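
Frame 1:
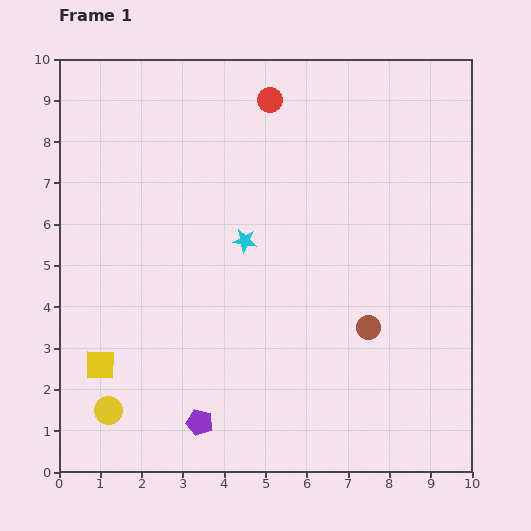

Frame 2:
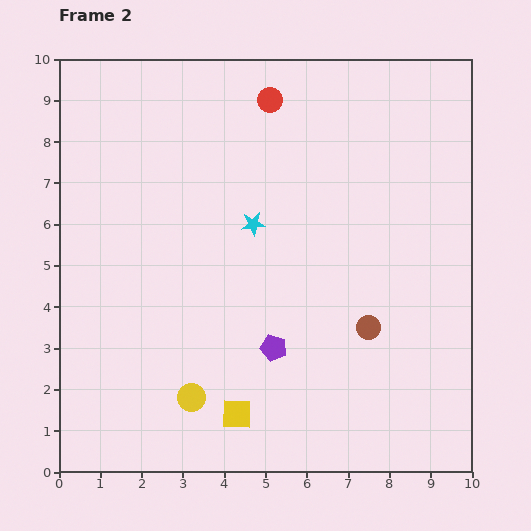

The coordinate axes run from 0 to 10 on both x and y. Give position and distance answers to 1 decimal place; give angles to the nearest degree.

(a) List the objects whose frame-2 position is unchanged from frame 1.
the red circle, the brown circle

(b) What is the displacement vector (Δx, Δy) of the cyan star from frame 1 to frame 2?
(0.2, 0.4)

The cyan star was at (4.5, 5.6) in frame 1 and (4.7, 6.0) in frame 2.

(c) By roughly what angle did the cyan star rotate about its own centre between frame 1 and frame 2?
15° counter-clockwise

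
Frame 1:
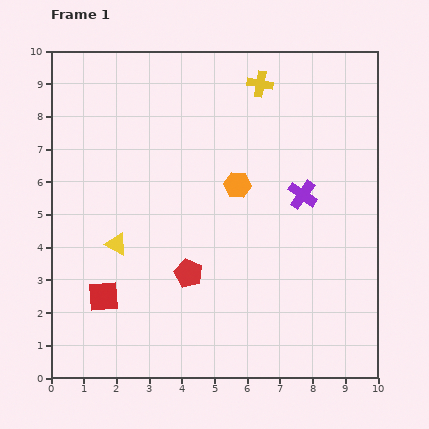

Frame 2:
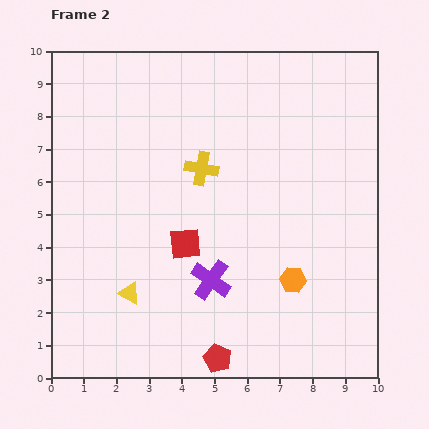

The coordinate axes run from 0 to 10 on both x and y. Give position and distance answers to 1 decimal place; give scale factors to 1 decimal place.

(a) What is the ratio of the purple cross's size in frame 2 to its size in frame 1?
1.4×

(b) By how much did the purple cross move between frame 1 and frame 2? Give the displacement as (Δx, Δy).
(-2.8, -2.6)

The purple cross was at (7.7, 5.6) in frame 1 and (4.9, 3.0) in frame 2.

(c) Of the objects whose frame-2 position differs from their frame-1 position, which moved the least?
the yellow triangle

(moved 1.6)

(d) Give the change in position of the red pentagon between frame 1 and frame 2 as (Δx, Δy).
(0.9, -2.6)

The red pentagon was at (4.2, 3.2) in frame 1 and (5.1, 0.6) in frame 2.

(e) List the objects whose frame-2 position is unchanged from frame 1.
none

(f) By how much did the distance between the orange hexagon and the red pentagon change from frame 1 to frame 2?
+0.2

Distance in frame 1: 3.1. Distance in frame 2: 3.3.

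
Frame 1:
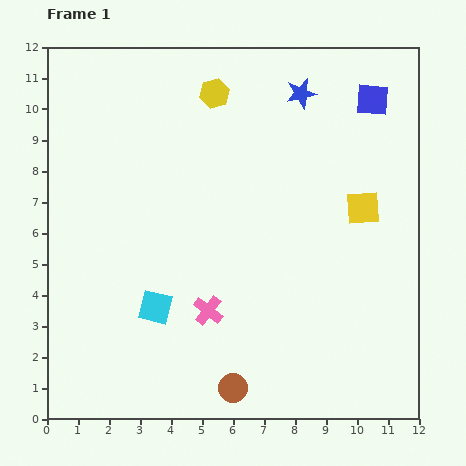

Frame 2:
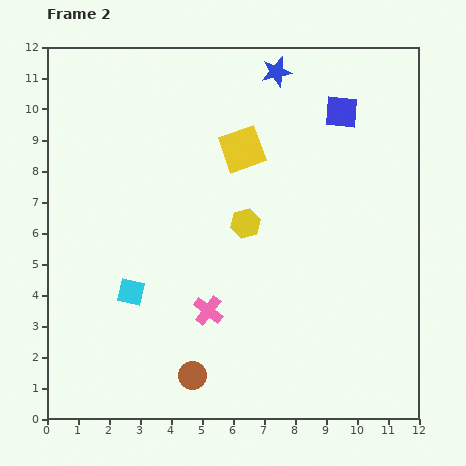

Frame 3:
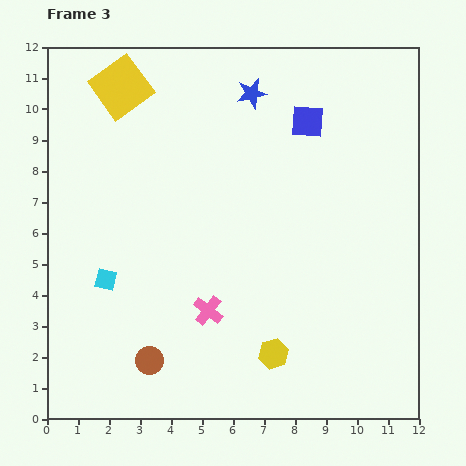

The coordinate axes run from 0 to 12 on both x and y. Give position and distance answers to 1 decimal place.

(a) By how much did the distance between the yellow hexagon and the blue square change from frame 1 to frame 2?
-0.3

Distance in frame 1: 5.1. Distance in frame 2: 4.8.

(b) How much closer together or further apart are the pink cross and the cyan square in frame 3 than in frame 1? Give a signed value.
+1.7

Distance in frame 1: 1.7. Distance in frame 3: 3.4.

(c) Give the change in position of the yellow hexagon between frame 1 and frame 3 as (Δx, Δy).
(1.9, -8.4)

The yellow hexagon was at (5.4, 10.5) in frame 1 and (7.3, 2.1) in frame 3.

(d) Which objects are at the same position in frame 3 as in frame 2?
the pink cross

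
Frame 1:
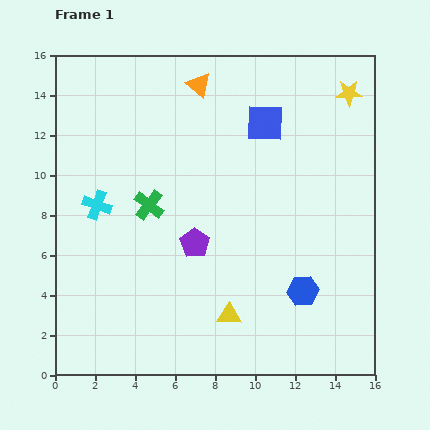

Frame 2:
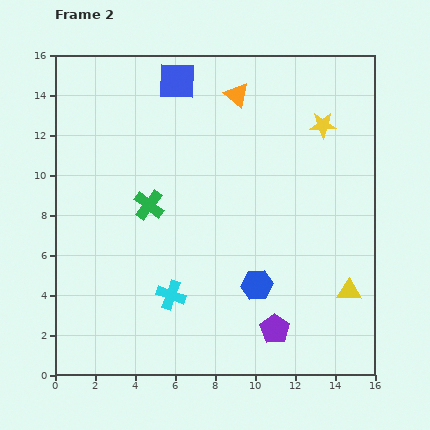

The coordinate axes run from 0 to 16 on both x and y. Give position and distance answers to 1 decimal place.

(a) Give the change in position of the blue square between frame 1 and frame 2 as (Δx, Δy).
(-4.4, 2.1)

The blue square was at (10.5, 12.6) in frame 1 and (6.1, 14.7) in frame 2.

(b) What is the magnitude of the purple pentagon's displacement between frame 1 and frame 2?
5.9

The purple pentagon moved from (7.0, 6.6) to (11.0, 2.3), a distance of √(4.0² + 4.3²) ≈ 5.9.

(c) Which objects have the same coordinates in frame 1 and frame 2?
the green cross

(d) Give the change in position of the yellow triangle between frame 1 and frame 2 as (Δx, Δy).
(6.0, 1.2)

The yellow triangle was at (8.7, 3.0) in frame 1 and (14.7, 4.2) in frame 2.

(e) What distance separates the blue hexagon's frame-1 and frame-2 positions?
2.3

The blue hexagon moved from (12.4, 4.2) to (10.1, 4.5), a distance of √(2.3² + 0.3²) ≈ 2.3.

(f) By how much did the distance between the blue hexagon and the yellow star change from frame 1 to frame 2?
-1.5

Distance in frame 1: 10.2. Distance in frame 2: 8.7.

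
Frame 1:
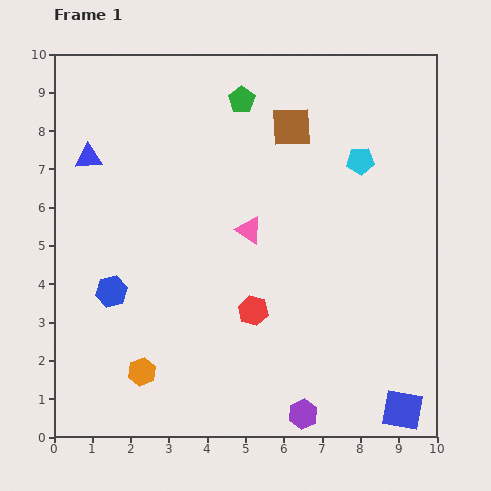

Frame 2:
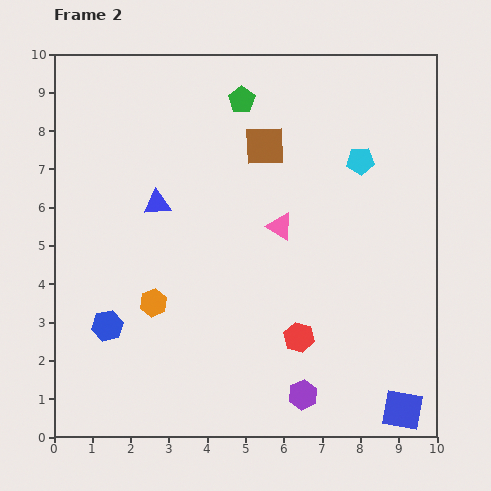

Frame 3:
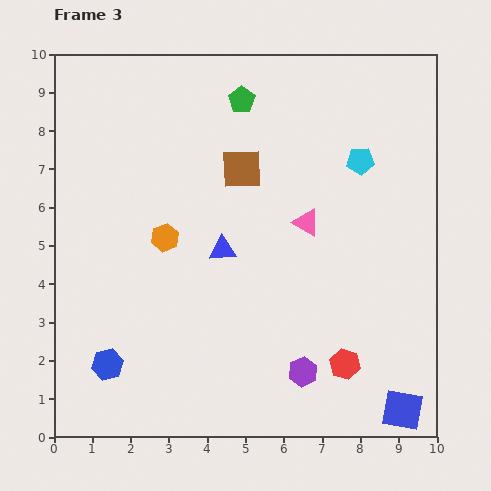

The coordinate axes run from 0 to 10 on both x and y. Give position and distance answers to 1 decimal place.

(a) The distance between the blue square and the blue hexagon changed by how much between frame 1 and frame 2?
-0.2

Distance in frame 1: 8.2. Distance in frame 2: 8.0.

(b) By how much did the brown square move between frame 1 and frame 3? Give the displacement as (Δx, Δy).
(-1.3, -1.1)

The brown square was at (6.2, 8.1) in frame 1 and (4.9, 7.0) in frame 3.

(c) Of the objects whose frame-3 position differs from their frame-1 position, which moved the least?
the purple hexagon

(moved 1.1)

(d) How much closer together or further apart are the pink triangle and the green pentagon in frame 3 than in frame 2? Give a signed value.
+0.2

Distance in frame 2: 3.4. Distance in frame 3: 3.6.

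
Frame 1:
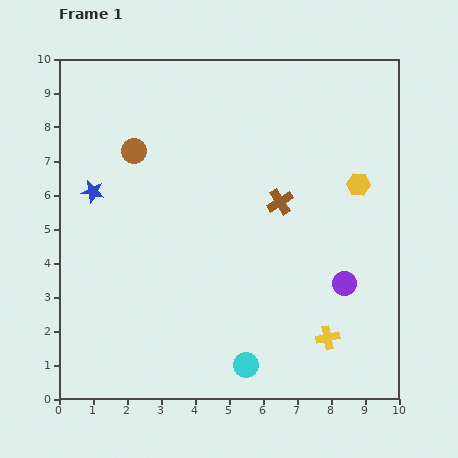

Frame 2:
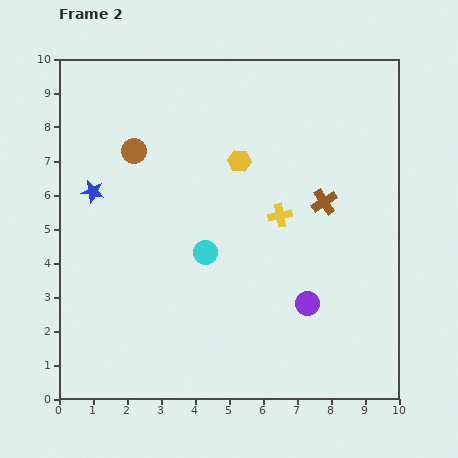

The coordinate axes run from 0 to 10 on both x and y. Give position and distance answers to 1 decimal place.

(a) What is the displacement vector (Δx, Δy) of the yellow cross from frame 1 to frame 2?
(-1.4, 3.6)

The yellow cross was at (7.9, 1.8) in frame 1 and (6.5, 5.4) in frame 2.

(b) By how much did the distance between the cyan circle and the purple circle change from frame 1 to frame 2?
-0.4

Distance in frame 1: 3.8. Distance in frame 2: 3.4.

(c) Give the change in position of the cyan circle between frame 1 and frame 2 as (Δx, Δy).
(-1.2, 3.3)

The cyan circle was at (5.5, 1.0) in frame 1 and (4.3, 4.3) in frame 2.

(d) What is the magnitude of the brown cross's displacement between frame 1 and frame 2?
1.3

The brown cross moved from (6.5, 5.8) to (7.8, 5.8), a distance of √(1.3² + 0.0²) ≈ 1.3.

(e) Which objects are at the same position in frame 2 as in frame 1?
the brown circle, the blue star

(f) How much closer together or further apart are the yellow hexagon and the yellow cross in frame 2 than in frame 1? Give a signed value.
-2.6

Distance in frame 1: 4.6. Distance in frame 2: 2.0.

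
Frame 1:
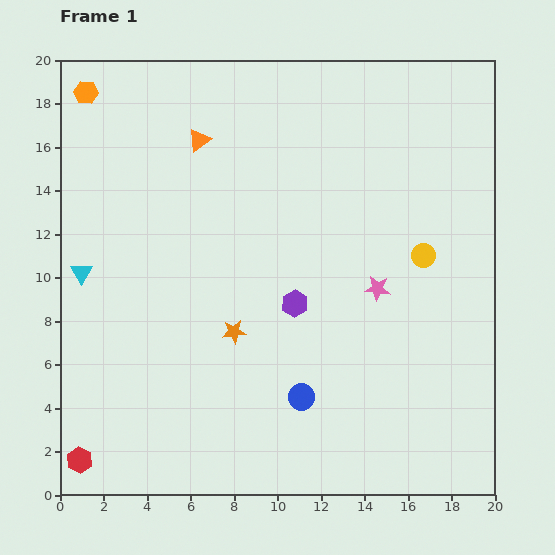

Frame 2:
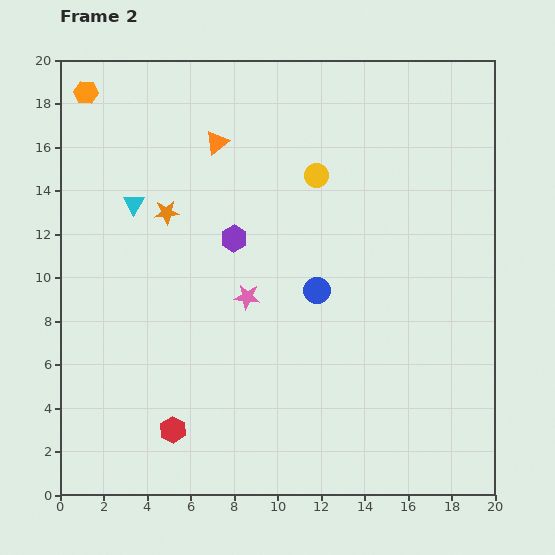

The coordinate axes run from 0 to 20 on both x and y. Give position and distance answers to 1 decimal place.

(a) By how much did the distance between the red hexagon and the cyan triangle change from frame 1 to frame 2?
+2.0

Distance in frame 1: 8.6. Distance in frame 2: 10.6.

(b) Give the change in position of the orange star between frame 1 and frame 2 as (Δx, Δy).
(-3.1, 5.5)

The orange star was at (8.0, 7.5) in frame 1 and (4.9, 13.0) in frame 2.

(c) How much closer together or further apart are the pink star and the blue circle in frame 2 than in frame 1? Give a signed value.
-2.9

Distance in frame 1: 6.1. Distance in frame 2: 3.2.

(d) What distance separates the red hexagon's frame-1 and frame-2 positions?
4.5

The red hexagon moved from (0.9, 1.6) to (5.2, 3.0), a distance of √(4.3² + 1.4²) ≈ 4.5.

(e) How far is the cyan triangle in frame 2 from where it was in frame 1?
4.0

The cyan triangle moved from (1.0, 10.2) to (3.4, 13.4), a distance of √(2.4² + 3.2²) ≈ 4.0.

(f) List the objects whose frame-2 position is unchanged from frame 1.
the orange hexagon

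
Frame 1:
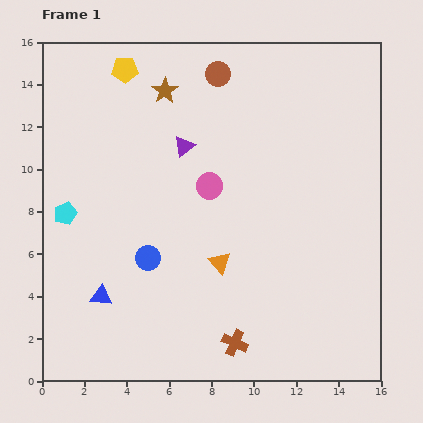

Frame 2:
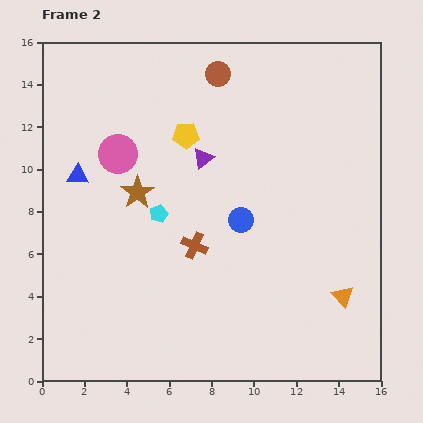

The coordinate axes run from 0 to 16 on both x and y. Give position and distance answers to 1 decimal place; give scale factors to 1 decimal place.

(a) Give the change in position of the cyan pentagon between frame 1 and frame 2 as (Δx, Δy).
(4.4, 0.0)

The cyan pentagon was at (1.1, 7.9) in frame 1 and (5.5, 7.9) in frame 2.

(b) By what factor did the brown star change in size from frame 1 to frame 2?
1.3×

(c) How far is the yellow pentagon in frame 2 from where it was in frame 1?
4.2

The yellow pentagon moved from (3.9, 14.7) to (6.8, 11.6), a distance of √(2.9² + 3.1²) ≈ 4.2.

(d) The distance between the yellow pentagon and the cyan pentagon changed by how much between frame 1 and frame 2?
-3.5

Distance in frame 1: 7.4. Distance in frame 2: 3.9.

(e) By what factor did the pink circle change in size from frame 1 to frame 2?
1.5×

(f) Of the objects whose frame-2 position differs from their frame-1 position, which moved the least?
the purple triangle

(moved 1.1)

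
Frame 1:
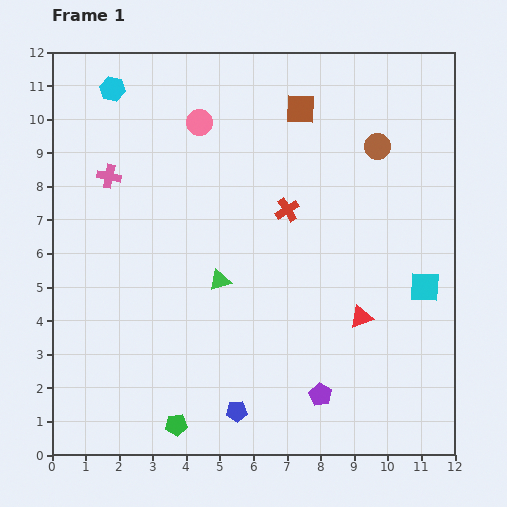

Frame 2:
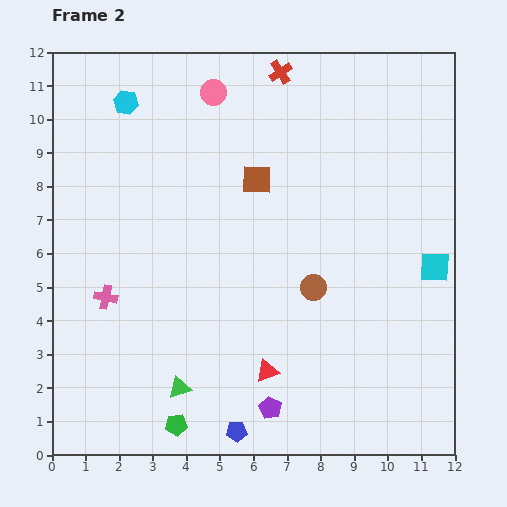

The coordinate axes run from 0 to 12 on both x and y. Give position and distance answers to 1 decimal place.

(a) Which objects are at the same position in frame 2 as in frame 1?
the green pentagon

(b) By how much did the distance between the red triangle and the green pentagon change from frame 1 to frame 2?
-3.3

Distance in frame 1: 6.4. Distance in frame 2: 3.1.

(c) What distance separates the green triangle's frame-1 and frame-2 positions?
3.4

The green triangle moved from (5.0, 5.2) to (3.8, 2.0), a distance of √(1.2² + 3.2²) ≈ 3.4.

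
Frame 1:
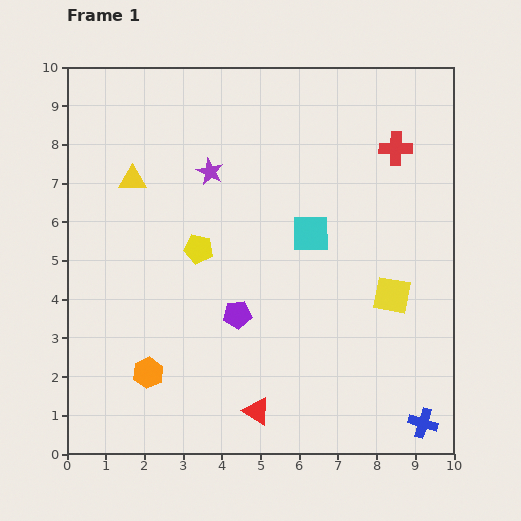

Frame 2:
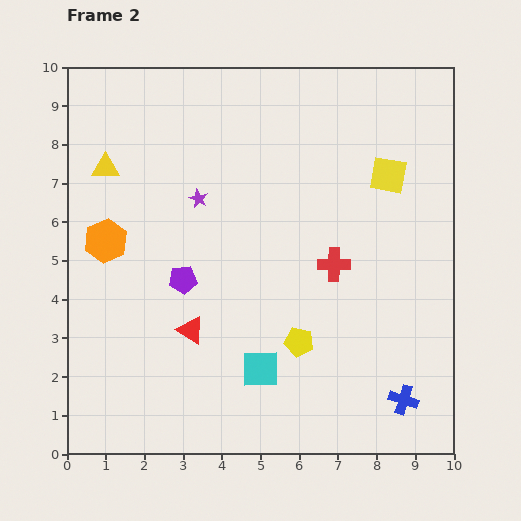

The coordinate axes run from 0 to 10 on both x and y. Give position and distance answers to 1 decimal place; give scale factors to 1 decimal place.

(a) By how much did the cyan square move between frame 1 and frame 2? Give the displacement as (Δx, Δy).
(-1.3, -3.5)

The cyan square was at (6.3, 5.7) in frame 1 and (5.0, 2.2) in frame 2.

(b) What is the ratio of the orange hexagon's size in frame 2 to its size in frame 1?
1.4×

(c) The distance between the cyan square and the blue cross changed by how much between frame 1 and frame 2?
-1.9

Distance in frame 1: 5.7. Distance in frame 2: 3.8.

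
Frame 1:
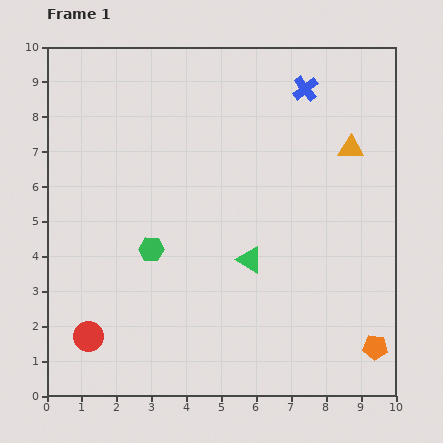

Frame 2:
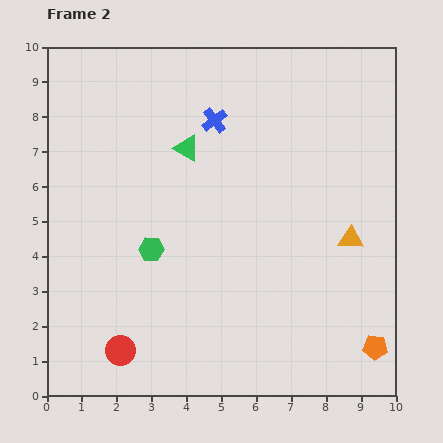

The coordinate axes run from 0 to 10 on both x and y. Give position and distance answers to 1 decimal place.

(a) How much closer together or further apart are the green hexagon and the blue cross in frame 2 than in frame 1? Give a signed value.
-2.3

Distance in frame 1: 6.4. Distance in frame 2: 4.1.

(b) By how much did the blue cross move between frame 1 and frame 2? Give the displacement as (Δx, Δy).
(-2.6, -0.9)

The blue cross was at (7.4, 8.8) in frame 1 and (4.8, 7.9) in frame 2.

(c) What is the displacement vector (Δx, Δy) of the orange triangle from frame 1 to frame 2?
(0.0, -2.6)

The orange triangle was at (8.7, 7.1) in frame 1 and (8.7, 4.5) in frame 2.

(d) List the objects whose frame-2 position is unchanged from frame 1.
the green hexagon, the orange pentagon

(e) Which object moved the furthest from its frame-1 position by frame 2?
the green triangle

(moved 3.7; next 2.8)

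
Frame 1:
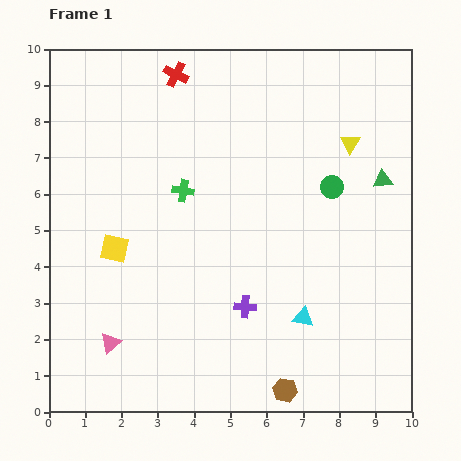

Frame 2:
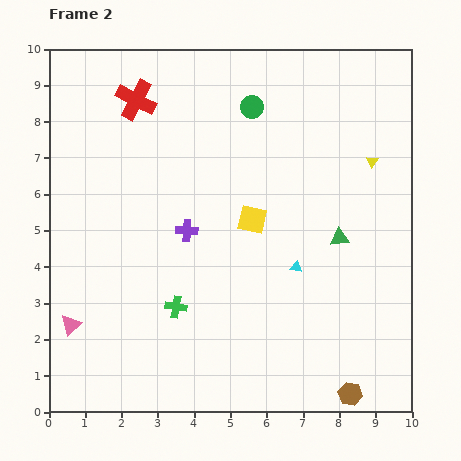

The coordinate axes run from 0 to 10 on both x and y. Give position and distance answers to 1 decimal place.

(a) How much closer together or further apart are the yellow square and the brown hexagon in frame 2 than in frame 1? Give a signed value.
-0.6

Distance in frame 1: 6.1. Distance in frame 2: 5.5.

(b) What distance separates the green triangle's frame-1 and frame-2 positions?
2.0

The green triangle moved from (9.2, 6.4) to (8.0, 4.8), a distance of √(1.2² + 1.6²) ≈ 2.0.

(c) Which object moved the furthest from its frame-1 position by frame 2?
the yellow square

(moved 3.9; next 3.2)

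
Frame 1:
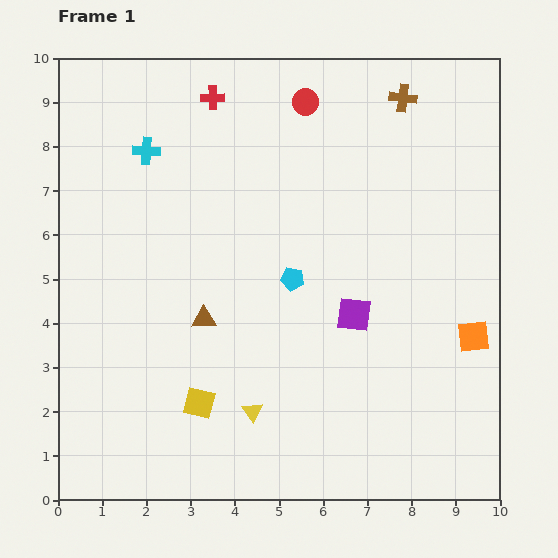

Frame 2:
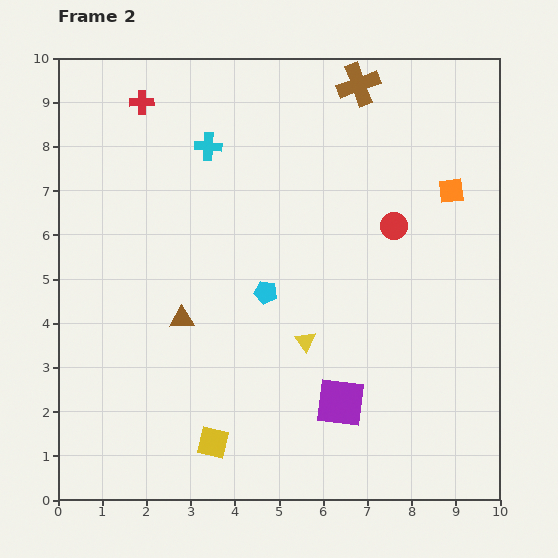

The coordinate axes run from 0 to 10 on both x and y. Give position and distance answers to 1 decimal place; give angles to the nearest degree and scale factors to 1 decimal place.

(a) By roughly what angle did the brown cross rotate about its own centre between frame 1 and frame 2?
27° counter-clockwise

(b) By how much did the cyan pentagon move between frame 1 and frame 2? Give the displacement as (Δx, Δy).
(-0.6, -0.3)

The cyan pentagon was at (5.3, 5.0) in frame 1 and (4.7, 4.7) in frame 2.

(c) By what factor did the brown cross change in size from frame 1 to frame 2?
1.5×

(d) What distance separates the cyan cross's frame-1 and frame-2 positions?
1.4

The cyan cross moved from (2.0, 7.9) to (3.4, 8.0), a distance of √(1.4² + 0.1²) ≈ 1.4.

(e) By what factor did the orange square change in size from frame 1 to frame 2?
0.8×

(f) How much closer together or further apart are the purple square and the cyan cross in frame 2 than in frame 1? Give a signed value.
+0.5

Distance in frame 1: 6.0. Distance in frame 2: 6.5.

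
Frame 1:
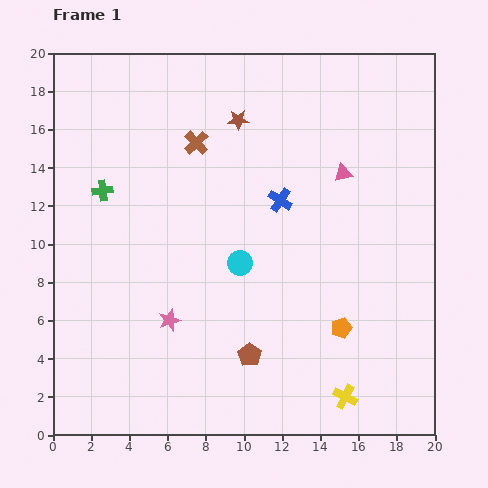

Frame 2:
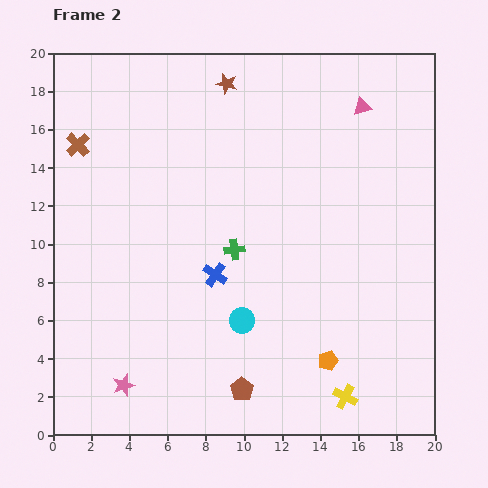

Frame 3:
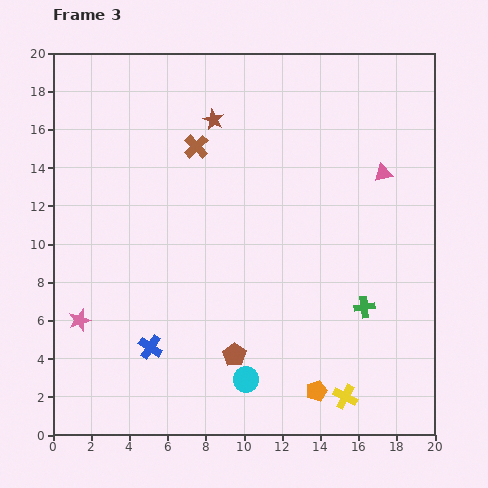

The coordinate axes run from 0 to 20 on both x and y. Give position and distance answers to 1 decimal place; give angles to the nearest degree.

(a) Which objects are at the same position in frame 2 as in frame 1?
the yellow cross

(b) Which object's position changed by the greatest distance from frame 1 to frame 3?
the green cross

(moved 15.0; next 10.3)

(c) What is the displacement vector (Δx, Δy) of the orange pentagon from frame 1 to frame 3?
(-1.3, -3.3)

The orange pentagon was at (15.1, 5.6) in frame 1 and (13.8, 2.3) in frame 3.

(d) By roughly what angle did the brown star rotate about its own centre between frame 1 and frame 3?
30° clockwise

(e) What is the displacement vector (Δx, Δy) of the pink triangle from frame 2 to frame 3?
(1.1, -3.5)

The pink triangle was at (16.2, 17.2) in frame 2 and (17.3, 13.7) in frame 3.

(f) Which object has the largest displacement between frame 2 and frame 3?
the green cross

(moved 7.4; next 6.2)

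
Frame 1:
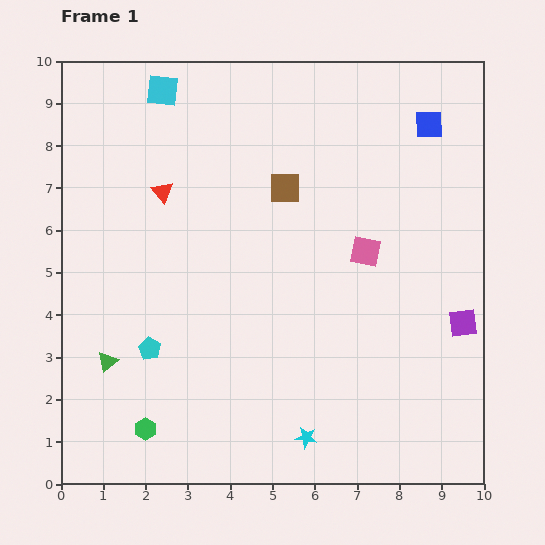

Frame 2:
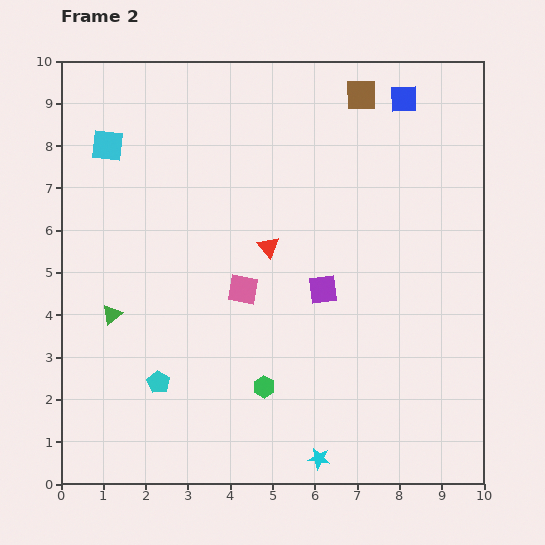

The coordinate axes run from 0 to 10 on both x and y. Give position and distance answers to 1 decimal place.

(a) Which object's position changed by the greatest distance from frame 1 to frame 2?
the purple square

(moved 3.4; next 3.0)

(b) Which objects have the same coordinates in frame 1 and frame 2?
none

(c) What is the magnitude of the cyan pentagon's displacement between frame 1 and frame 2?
0.8

The cyan pentagon moved from (2.1, 3.2) to (2.3, 2.4), a distance of √(0.2² + 0.8²) ≈ 0.8.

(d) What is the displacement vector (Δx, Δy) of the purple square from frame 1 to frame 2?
(-3.3, 0.8)

The purple square was at (9.5, 3.8) in frame 1 and (6.2, 4.6) in frame 2.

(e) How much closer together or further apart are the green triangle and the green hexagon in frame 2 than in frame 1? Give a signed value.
+2.2

Distance in frame 1: 1.8. Distance in frame 2: 4.0.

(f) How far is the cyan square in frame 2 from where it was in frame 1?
1.8

The cyan square moved from (2.4, 9.3) to (1.1, 8.0), a distance of √(1.3² + 1.3²) ≈ 1.8.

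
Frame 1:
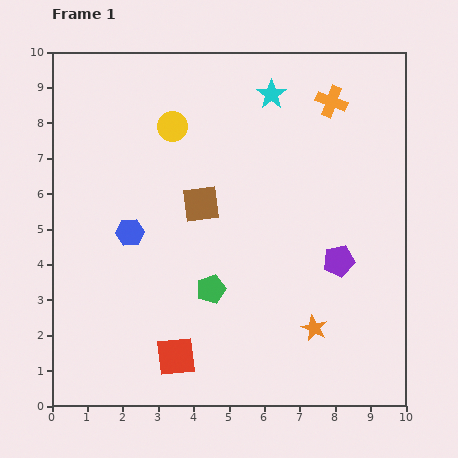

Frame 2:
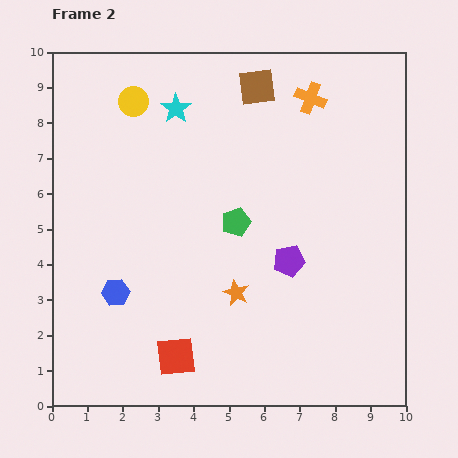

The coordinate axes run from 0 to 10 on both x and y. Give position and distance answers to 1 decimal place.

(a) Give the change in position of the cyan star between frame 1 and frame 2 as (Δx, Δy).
(-2.7, -0.4)

The cyan star was at (6.2, 8.8) in frame 1 and (3.5, 8.4) in frame 2.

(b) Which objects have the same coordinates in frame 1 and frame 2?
the red square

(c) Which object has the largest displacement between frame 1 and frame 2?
the brown square

(moved 3.7; next 2.7)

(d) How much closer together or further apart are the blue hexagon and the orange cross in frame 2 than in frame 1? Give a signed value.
+1.0

Distance in frame 1: 6.8. Distance in frame 2: 7.8.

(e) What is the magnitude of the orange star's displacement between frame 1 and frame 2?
2.4

The orange star moved from (7.4, 2.2) to (5.2, 3.2), a distance of √(2.2² + 1.0²) ≈ 2.4.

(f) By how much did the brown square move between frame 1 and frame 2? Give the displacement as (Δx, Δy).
(1.6, 3.3)

The brown square was at (4.2, 5.7) in frame 1 and (5.8, 9.0) in frame 2.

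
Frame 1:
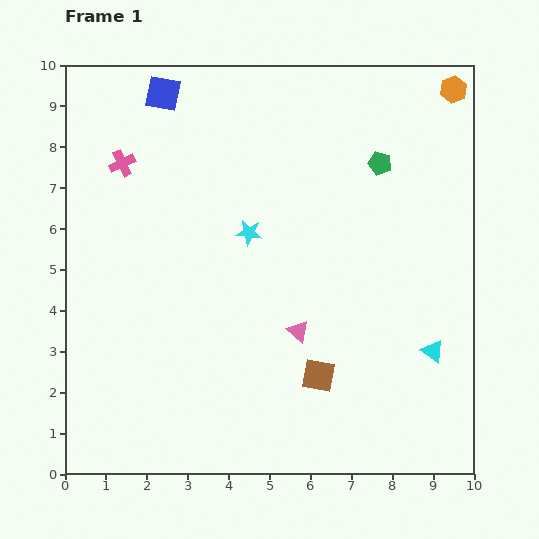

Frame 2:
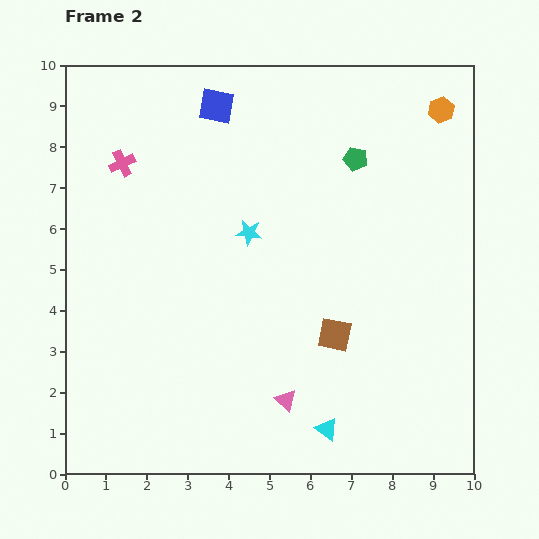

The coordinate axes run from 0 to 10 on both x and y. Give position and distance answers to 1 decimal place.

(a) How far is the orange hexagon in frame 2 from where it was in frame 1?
0.6

The orange hexagon moved from (9.5, 9.4) to (9.2, 8.9), a distance of √(0.3² + 0.5²) ≈ 0.6.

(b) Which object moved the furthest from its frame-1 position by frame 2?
the cyan triangle

(moved 3.2; next 1.7)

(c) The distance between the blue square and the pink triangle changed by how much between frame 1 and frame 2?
+0.7

Distance in frame 1: 6.7. Distance in frame 2: 7.4.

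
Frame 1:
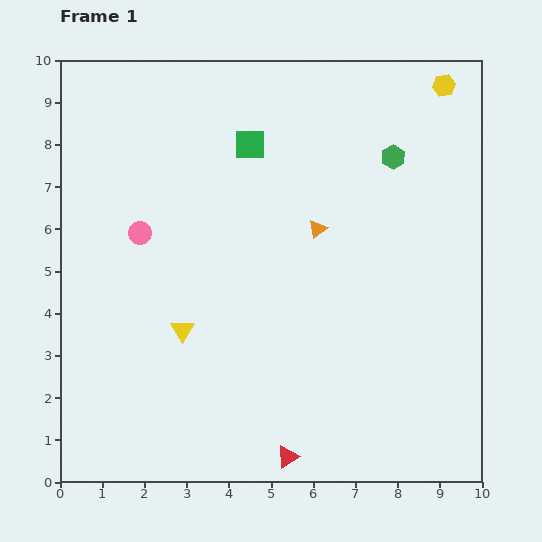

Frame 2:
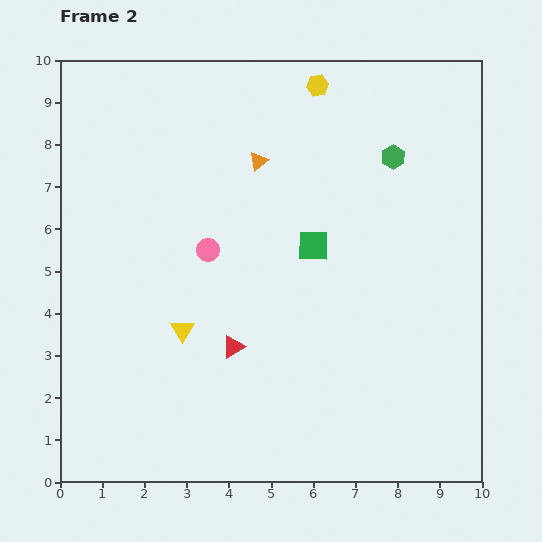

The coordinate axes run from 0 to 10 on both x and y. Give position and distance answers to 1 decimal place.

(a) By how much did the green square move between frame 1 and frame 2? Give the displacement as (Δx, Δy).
(1.5, -2.4)

The green square was at (4.5, 8.0) in frame 1 and (6.0, 5.6) in frame 2.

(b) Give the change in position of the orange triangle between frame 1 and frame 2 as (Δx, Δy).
(-1.4, 1.6)

The orange triangle was at (6.1, 6.0) in frame 1 and (4.7, 7.6) in frame 2.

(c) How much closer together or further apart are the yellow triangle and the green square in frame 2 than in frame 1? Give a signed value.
-1.0

Distance in frame 1: 4.7. Distance in frame 2: 3.7.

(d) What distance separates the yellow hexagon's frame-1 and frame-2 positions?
3.0

The yellow hexagon moved from (9.1, 9.4) to (6.1, 9.4), a distance of √(3.0² + 0.0²) ≈ 3.0.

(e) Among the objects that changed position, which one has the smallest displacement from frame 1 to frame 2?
the pink circle

(moved 1.6)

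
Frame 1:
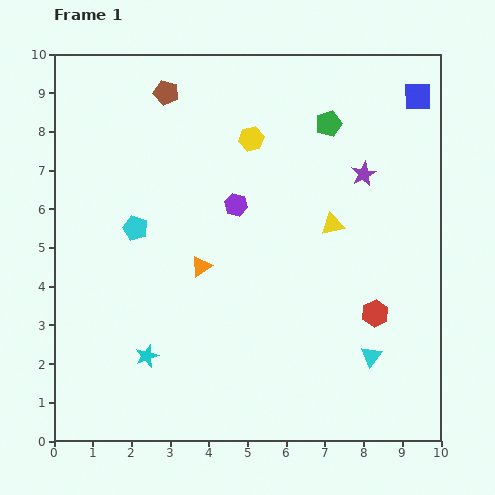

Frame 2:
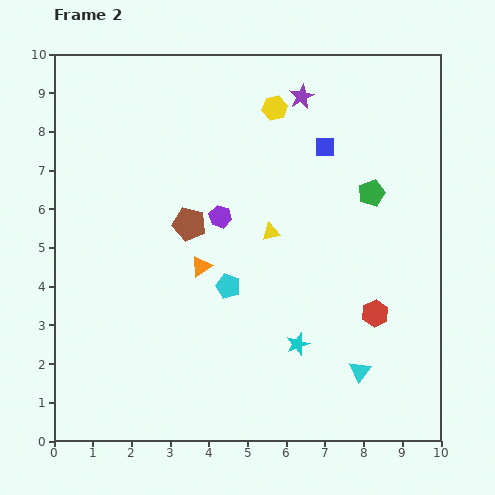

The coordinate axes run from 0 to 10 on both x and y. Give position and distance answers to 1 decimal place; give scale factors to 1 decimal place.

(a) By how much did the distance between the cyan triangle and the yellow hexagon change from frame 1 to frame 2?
+0.7

Distance in frame 1: 6.4. Distance in frame 2: 7.1.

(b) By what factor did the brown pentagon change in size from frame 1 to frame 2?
1.3×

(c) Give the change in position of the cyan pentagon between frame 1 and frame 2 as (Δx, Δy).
(2.4, -1.5)

The cyan pentagon was at (2.1, 5.5) in frame 1 and (4.5, 4.0) in frame 2.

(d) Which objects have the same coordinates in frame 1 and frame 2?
the orange triangle, the red hexagon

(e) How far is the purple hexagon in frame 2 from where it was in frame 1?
0.5

The purple hexagon moved from (4.7, 6.1) to (4.3, 5.8), a distance of √(0.4² + 0.3²) ≈ 0.5.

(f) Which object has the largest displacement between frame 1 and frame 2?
the cyan star

(moved 3.9; next 3.5)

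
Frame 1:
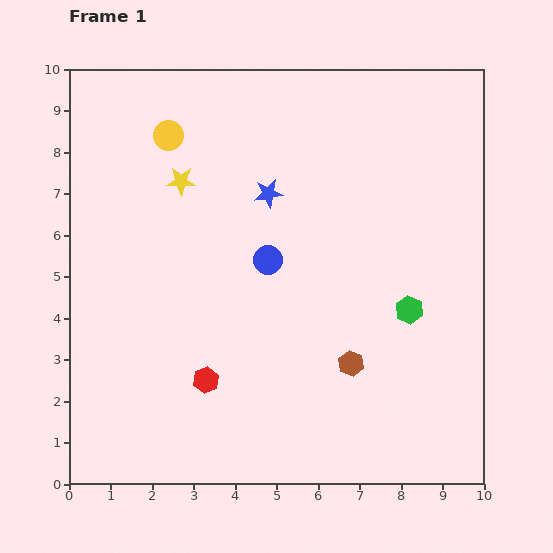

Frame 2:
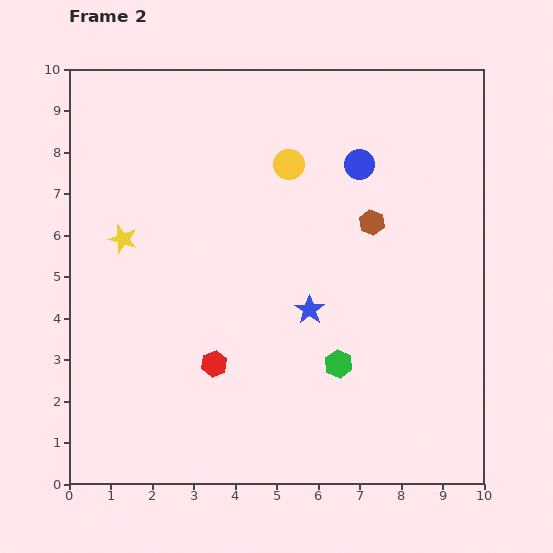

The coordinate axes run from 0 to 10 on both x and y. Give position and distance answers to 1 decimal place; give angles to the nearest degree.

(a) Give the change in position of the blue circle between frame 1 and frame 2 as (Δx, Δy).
(2.2, 2.3)

The blue circle was at (4.8, 5.4) in frame 1 and (7.0, 7.7) in frame 2.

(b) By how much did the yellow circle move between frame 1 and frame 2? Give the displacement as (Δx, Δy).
(2.9, -0.7)

The yellow circle was at (2.4, 8.4) in frame 1 and (5.3, 7.7) in frame 2.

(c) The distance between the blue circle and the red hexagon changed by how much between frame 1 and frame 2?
+2.6

Distance in frame 1: 3.3. Distance in frame 2: 5.9.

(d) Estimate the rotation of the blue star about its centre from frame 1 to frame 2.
27° counter-clockwise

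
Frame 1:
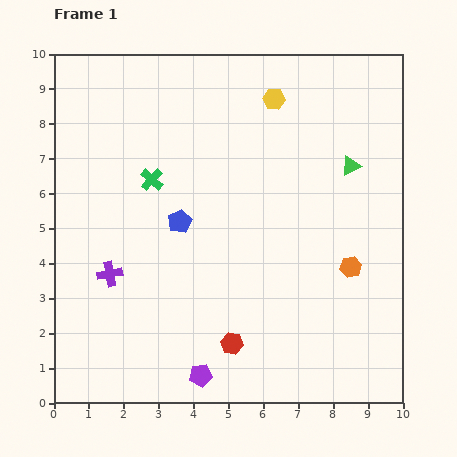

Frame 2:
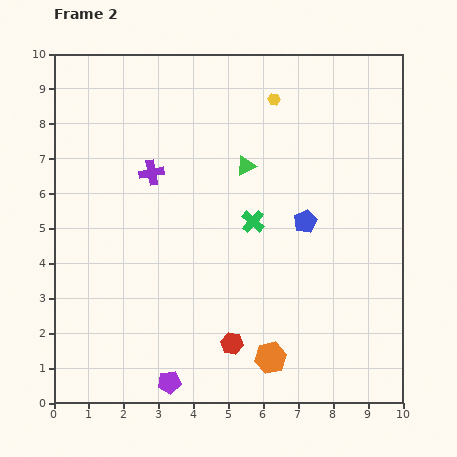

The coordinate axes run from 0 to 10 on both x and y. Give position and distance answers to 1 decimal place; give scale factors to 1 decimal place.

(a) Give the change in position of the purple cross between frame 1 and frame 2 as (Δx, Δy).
(1.2, 2.9)

The purple cross was at (1.6, 3.7) in frame 1 and (2.8, 6.6) in frame 2.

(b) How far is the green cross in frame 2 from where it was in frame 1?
3.1

The green cross moved from (2.8, 6.4) to (5.7, 5.2), a distance of √(2.9² + 1.2²) ≈ 3.1.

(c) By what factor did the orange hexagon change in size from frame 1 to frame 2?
1.5×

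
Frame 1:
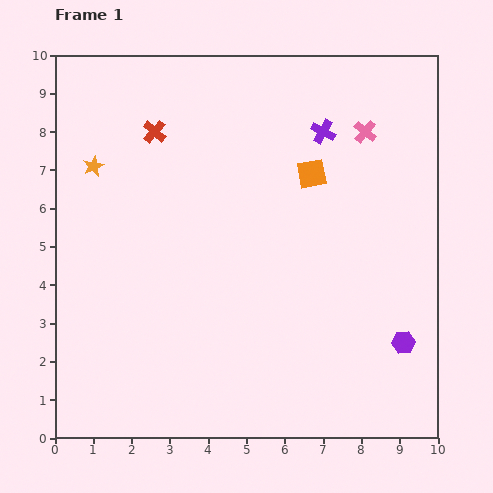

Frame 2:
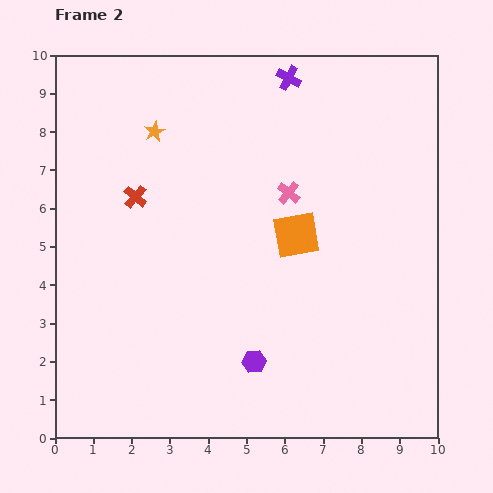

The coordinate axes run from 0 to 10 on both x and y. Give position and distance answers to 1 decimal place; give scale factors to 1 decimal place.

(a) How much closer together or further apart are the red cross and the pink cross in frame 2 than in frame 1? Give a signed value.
-1.5

Distance in frame 1: 5.5. Distance in frame 2: 4.0.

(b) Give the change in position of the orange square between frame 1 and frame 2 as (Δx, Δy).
(-0.4, -1.6)

The orange square was at (6.7, 6.9) in frame 1 and (6.3, 5.3) in frame 2.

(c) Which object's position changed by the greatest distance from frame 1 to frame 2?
the purple hexagon

(moved 3.9; next 2.6)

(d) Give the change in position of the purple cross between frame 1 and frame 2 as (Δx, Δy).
(-0.9, 1.4)

The purple cross was at (7.0, 8.0) in frame 1 and (6.1, 9.4) in frame 2.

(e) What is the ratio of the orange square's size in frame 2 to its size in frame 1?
1.5×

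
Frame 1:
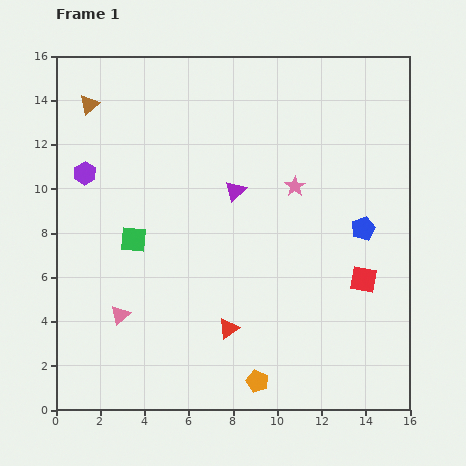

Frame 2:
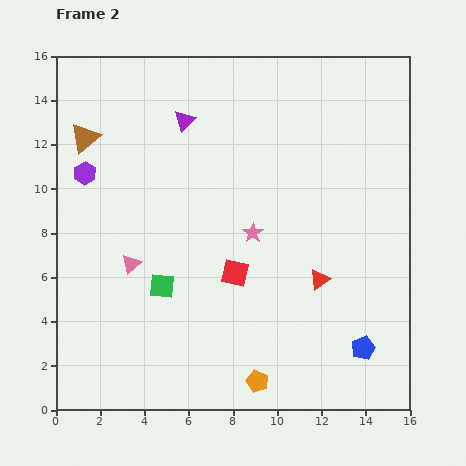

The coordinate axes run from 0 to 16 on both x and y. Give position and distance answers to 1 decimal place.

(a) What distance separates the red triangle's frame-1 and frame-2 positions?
4.7

The red triangle moved from (7.8, 3.7) to (11.9, 5.9), a distance of √(4.1² + 2.2²) ≈ 4.7.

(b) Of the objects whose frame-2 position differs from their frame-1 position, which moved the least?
the brown triangle

(moved 1.5)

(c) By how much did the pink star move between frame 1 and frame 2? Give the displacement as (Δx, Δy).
(-1.9, -2.1)

The pink star was at (10.8, 10.1) in frame 1 and (8.9, 8.0) in frame 2.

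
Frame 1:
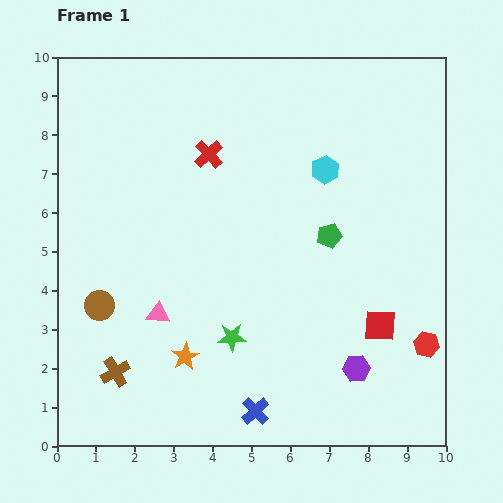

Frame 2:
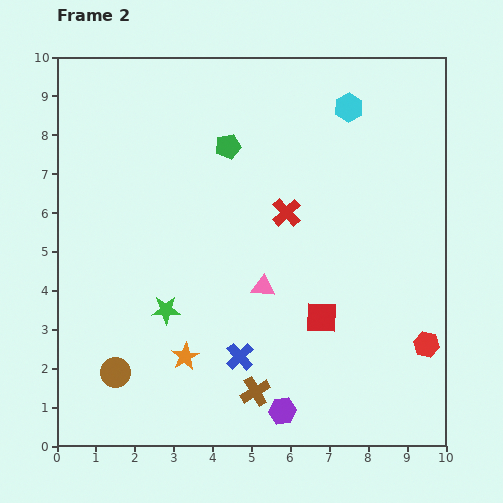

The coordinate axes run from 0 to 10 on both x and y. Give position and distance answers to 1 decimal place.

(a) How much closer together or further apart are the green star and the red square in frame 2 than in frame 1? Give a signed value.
+0.2

Distance in frame 1: 3.8. Distance in frame 2: 4.0.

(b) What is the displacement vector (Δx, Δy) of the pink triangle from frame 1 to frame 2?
(2.7, 0.7)

The pink triangle was at (2.6, 3.4) in frame 1 and (5.3, 4.1) in frame 2.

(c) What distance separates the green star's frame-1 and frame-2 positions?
1.8

The green star moved from (4.5, 2.8) to (2.8, 3.5), a distance of √(1.7² + 0.7²) ≈ 1.8.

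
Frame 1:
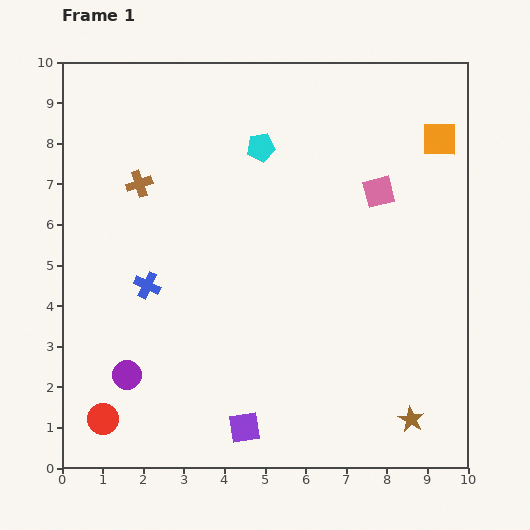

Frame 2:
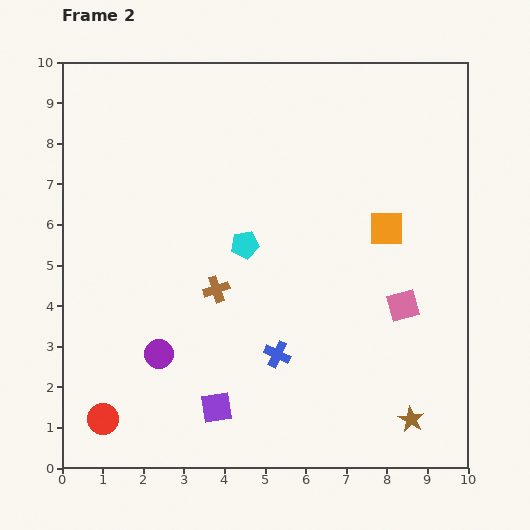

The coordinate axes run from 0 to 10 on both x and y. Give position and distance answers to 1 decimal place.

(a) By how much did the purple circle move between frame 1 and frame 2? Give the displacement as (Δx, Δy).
(0.8, 0.5)

The purple circle was at (1.6, 2.3) in frame 1 and (2.4, 2.8) in frame 2.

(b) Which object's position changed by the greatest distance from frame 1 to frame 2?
the blue cross

(moved 3.6; next 3.2)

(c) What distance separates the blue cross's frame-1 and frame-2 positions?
3.6

The blue cross moved from (2.1, 4.5) to (5.3, 2.8), a distance of √(3.2² + 1.7²) ≈ 3.6.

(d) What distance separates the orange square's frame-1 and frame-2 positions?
2.6

The orange square moved from (9.3, 8.1) to (8.0, 5.9), a distance of √(1.3² + 2.2²) ≈ 2.6.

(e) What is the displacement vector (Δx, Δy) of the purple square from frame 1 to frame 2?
(-0.7, 0.5)

The purple square was at (4.5, 1.0) in frame 1 and (3.8, 1.5) in frame 2.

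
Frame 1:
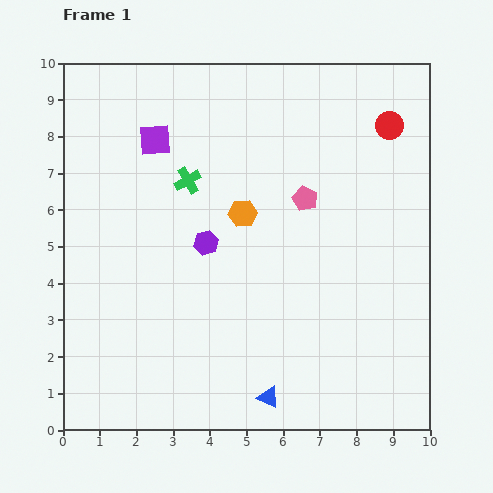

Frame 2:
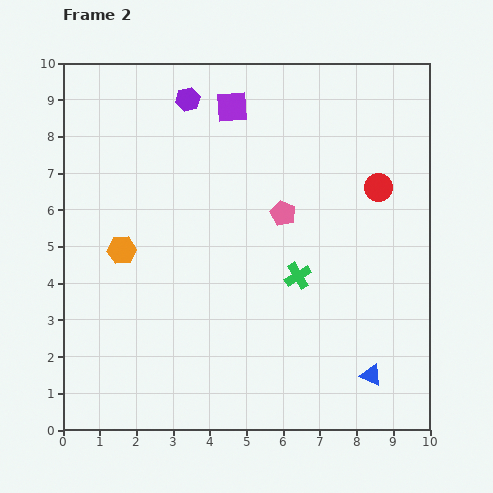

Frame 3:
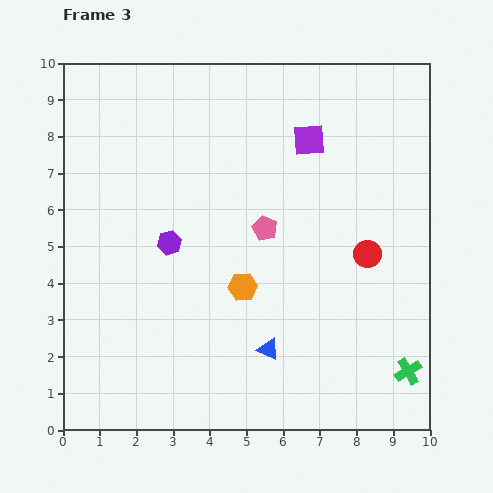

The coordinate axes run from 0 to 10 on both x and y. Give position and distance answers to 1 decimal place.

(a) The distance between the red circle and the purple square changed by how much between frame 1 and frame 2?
-1.8

Distance in frame 1: 6.4. Distance in frame 2: 4.6.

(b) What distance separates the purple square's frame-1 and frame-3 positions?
4.2

The purple square moved from (2.5, 7.9) to (6.7, 7.9), a distance of √(4.2² + 0.0²) ≈ 4.2.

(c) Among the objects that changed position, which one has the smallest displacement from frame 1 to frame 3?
the purple hexagon

(moved 1.0)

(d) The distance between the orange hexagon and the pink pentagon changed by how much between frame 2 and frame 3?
-2.8

Distance in frame 2: 4.5. Distance in frame 3: 1.7.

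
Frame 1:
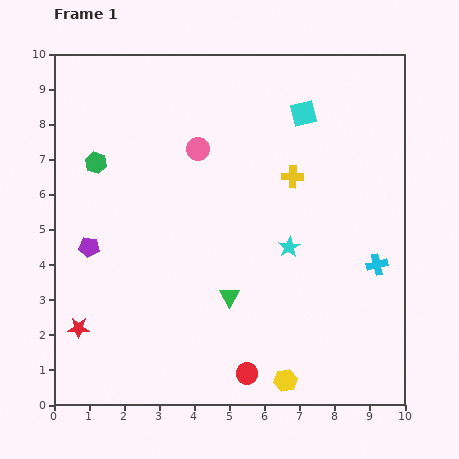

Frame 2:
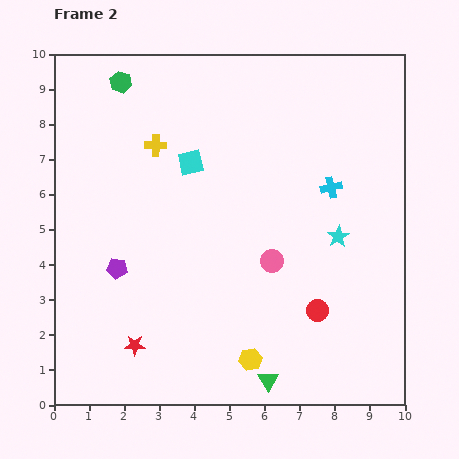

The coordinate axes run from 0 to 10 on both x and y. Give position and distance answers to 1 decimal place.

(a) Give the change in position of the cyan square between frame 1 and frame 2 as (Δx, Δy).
(-3.2, -1.4)

The cyan square was at (7.1, 8.3) in frame 1 and (3.9, 6.9) in frame 2.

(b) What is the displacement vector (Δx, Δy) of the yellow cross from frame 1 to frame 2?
(-3.9, 0.9)

The yellow cross was at (6.8, 6.5) in frame 1 and (2.9, 7.4) in frame 2.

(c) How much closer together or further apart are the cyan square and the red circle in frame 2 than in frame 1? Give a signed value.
-2.1

Distance in frame 1: 7.6. Distance in frame 2: 5.5.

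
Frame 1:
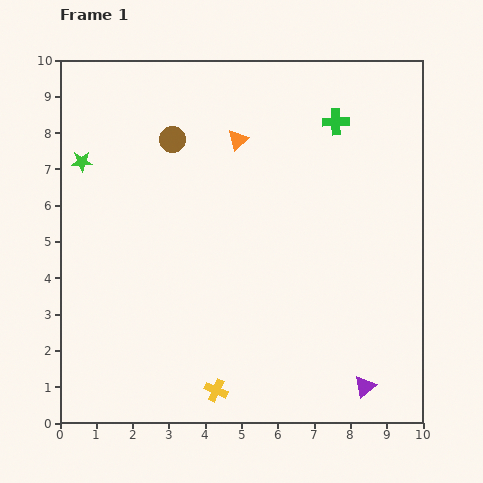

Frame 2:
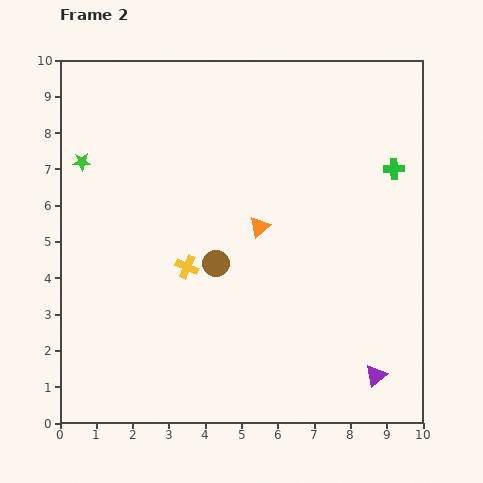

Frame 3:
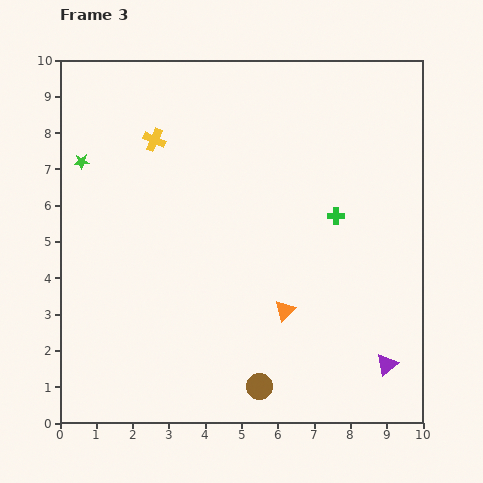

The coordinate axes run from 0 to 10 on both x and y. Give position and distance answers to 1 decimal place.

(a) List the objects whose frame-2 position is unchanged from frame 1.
the green star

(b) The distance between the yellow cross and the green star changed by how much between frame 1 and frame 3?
-5.2

Distance in frame 1: 7.3. Distance in frame 3: 2.1.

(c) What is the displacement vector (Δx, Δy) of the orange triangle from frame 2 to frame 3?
(0.7, -2.3)

The orange triangle was at (5.5, 5.4) in frame 2 and (6.2, 3.1) in frame 3.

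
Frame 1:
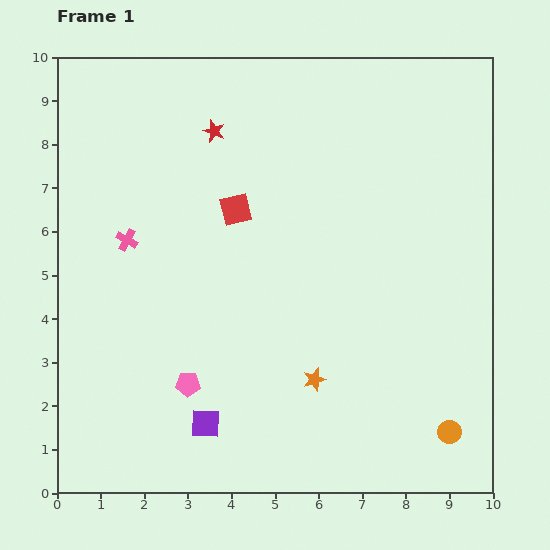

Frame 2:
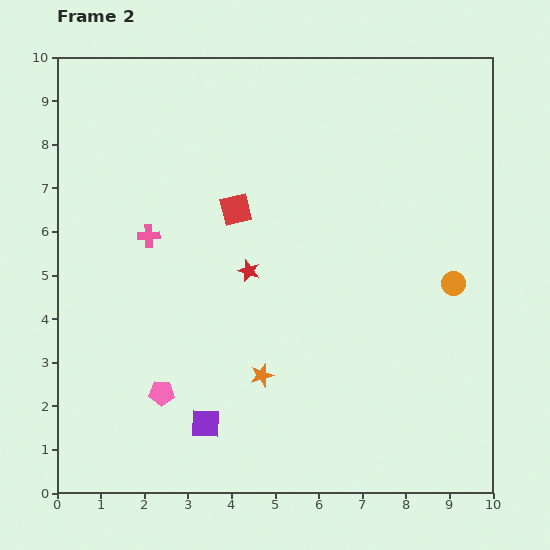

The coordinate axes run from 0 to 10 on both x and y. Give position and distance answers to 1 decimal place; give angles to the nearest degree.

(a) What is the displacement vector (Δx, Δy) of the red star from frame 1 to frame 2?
(0.8, -3.2)

The red star was at (3.6, 8.3) in frame 1 and (4.4, 5.1) in frame 2.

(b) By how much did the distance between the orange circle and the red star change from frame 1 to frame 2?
-4.1

Distance in frame 1: 8.8. Distance in frame 2: 4.7.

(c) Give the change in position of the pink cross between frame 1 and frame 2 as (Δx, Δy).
(0.5, 0.1)

The pink cross was at (1.6, 5.8) in frame 1 and (2.1, 5.9) in frame 2.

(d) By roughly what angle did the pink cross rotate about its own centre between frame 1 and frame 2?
32° counter-clockwise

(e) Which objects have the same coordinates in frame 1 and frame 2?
the red square, the purple square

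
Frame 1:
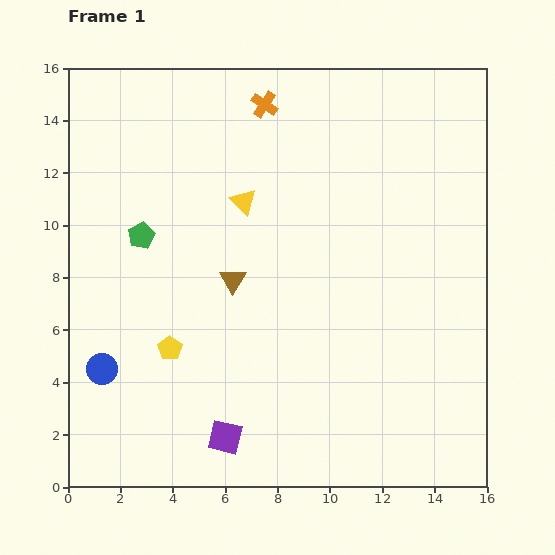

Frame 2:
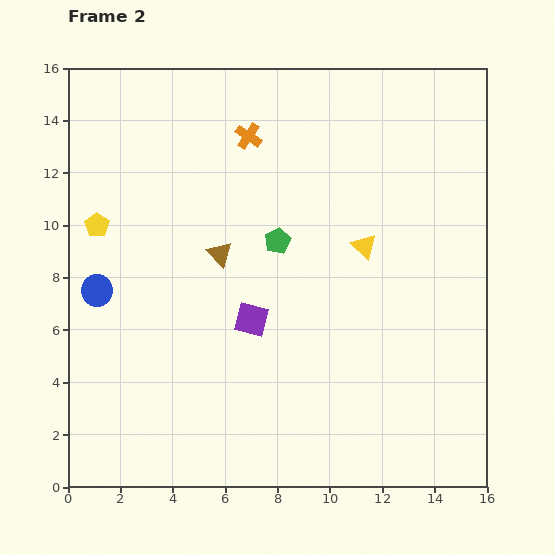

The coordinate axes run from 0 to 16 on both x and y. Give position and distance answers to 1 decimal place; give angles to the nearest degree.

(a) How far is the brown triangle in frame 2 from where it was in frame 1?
1.1

The brown triangle moved from (6.3, 7.9) to (5.8, 8.9), a distance of √(0.5² + 1.0²) ≈ 1.1.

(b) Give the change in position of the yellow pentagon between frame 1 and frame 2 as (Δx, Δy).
(-2.8, 4.7)

The yellow pentagon was at (3.9, 5.3) in frame 1 and (1.1, 10.0) in frame 2.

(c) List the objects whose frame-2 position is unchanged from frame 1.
none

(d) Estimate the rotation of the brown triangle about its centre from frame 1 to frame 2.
16° counter-clockwise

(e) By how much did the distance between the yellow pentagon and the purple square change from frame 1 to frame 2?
+2.9

Distance in frame 1: 4.0. Distance in frame 2: 6.9.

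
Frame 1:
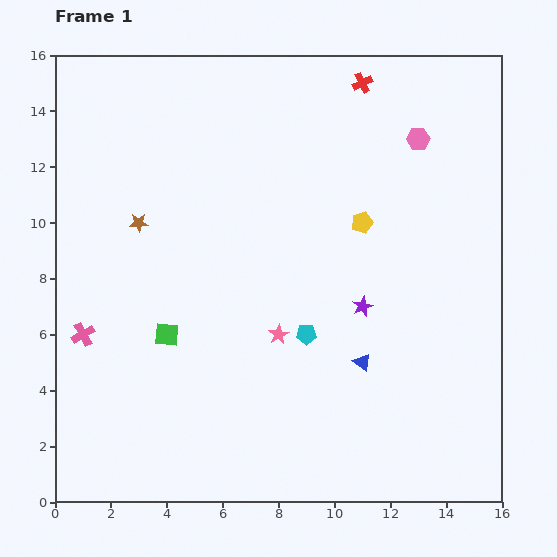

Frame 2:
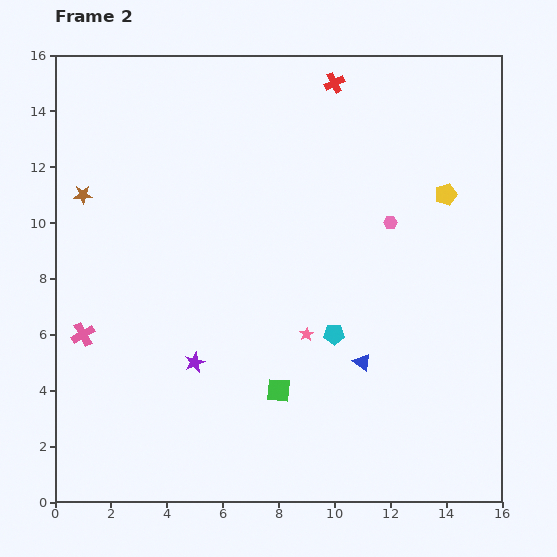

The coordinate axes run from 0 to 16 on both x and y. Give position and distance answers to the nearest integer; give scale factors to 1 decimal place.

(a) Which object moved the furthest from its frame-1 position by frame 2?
the purple star

(moved 6; next 4)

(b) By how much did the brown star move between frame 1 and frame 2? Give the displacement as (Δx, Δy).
(-2, 1)

The brown star was at (3, 10) in frame 1 and (1, 11) in frame 2.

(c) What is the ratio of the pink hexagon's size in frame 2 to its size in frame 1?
0.6×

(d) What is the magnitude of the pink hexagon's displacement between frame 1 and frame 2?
3

The pink hexagon moved from (13, 13) to (12, 10), a distance of √(1² + 3²) ≈ 3.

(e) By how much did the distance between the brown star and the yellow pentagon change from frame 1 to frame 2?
+5

Distance in frame 1: 8. Distance in frame 2: 13.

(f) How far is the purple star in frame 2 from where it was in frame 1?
6

The purple star moved from (11, 7) to (5, 5), a distance of √(6² + 2²) ≈ 6.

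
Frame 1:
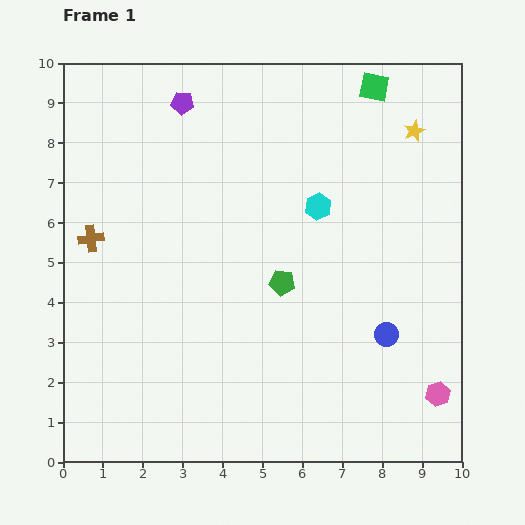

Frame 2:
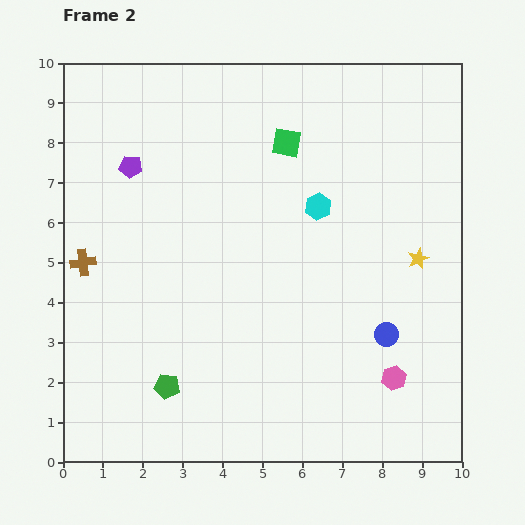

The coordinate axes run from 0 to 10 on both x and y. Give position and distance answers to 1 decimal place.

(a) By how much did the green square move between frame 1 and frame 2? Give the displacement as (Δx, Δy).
(-2.2, -1.4)

The green square was at (7.8, 9.4) in frame 1 and (5.6, 8.0) in frame 2.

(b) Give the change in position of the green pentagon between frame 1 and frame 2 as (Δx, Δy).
(-2.9, -2.6)

The green pentagon was at (5.5, 4.5) in frame 1 and (2.6, 1.9) in frame 2.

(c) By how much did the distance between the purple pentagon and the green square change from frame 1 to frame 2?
-0.9

Distance in frame 1: 4.8. Distance in frame 2: 3.9.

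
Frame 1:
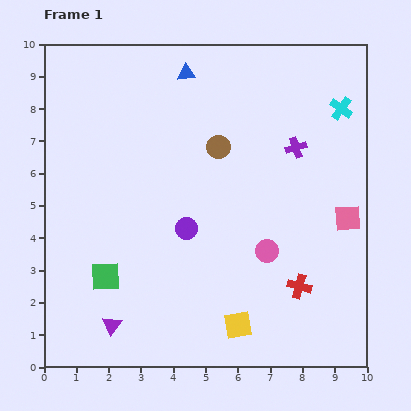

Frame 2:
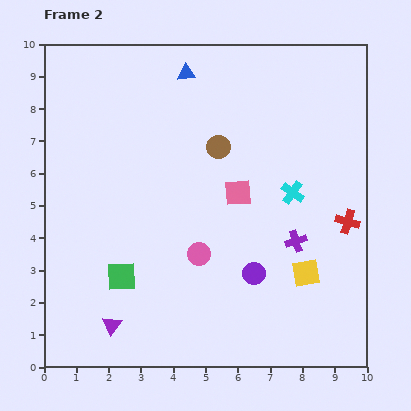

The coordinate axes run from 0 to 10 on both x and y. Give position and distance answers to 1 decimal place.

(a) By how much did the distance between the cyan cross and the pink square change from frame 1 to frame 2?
-1.7

Distance in frame 1: 3.4. Distance in frame 2: 1.7.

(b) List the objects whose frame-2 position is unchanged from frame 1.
the blue triangle, the brown circle, the purple triangle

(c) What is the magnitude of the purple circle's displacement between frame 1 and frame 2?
2.5

The purple circle moved from (4.4, 4.3) to (6.5, 2.9), a distance of √(2.1² + 1.4²) ≈ 2.5.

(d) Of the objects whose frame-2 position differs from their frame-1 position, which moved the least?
the green square

(moved 0.5)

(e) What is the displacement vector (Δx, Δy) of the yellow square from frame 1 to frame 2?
(2.1, 1.6)

The yellow square was at (6.0, 1.3) in frame 1 and (8.1, 2.9) in frame 2.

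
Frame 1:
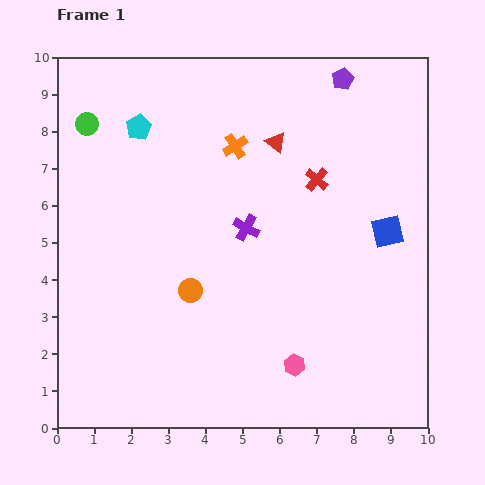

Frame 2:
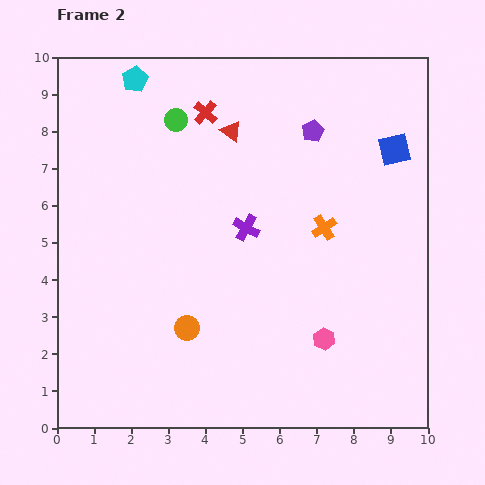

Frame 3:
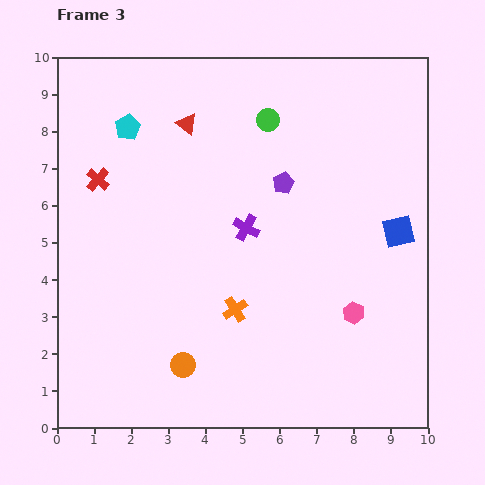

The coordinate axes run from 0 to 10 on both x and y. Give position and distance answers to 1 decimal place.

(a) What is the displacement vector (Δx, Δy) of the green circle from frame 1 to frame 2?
(2.4, 0.1)

The green circle was at (0.8, 8.2) in frame 1 and (3.2, 8.3) in frame 2.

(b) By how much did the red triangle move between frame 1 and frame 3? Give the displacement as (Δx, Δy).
(-2.4, 0.5)

The red triangle was at (5.9, 7.7) in frame 1 and (3.5, 8.2) in frame 3.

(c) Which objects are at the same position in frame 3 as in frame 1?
the purple cross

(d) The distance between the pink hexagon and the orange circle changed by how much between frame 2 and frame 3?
+1.1

Distance in frame 2: 3.7. Distance in frame 3: 4.8.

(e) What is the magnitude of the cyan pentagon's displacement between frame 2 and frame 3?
1.3

The cyan pentagon moved from (2.1, 9.4) to (1.9, 8.1), a distance of √(0.2² + 1.3²) ≈ 1.3.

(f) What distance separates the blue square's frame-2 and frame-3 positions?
2.2

The blue square moved from (9.1, 7.5) to (9.2, 5.3), a distance of √(0.1² + 2.2²) ≈ 2.2.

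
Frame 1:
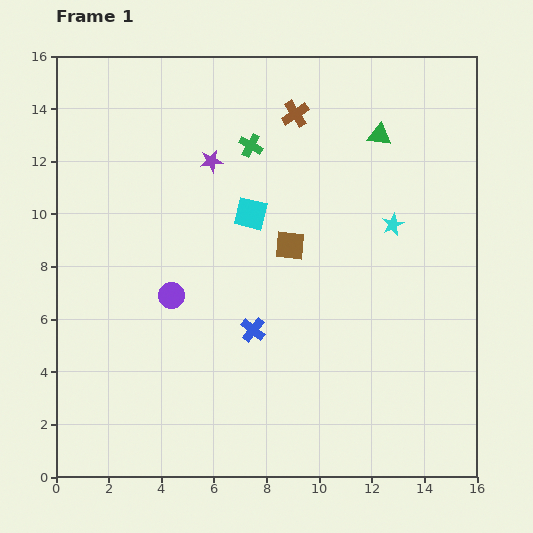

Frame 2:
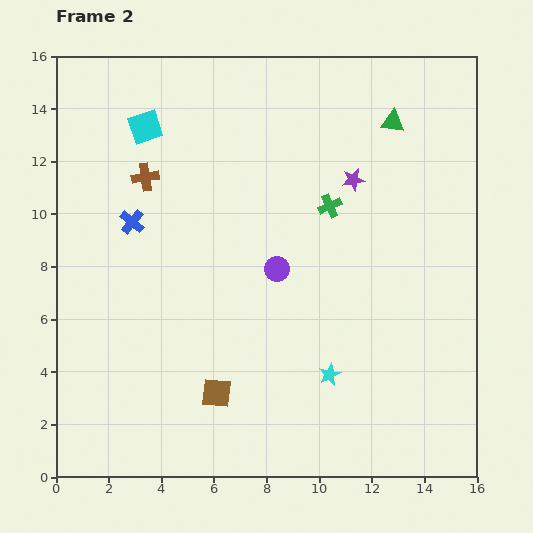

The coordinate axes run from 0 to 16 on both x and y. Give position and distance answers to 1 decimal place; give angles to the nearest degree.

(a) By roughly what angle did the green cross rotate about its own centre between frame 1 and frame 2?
38° clockwise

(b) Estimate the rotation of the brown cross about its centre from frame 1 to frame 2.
24° clockwise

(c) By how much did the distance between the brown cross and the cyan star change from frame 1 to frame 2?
+4.7

Distance in frame 1: 5.6. Distance in frame 2: 10.3.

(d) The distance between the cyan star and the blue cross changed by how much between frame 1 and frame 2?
+2.9

Distance in frame 1: 6.6. Distance in frame 2: 9.5.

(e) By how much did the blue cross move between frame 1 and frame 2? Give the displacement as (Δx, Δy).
(-4.6, 4.1)

The blue cross was at (7.5, 5.6) in frame 1 and (2.9, 9.7) in frame 2.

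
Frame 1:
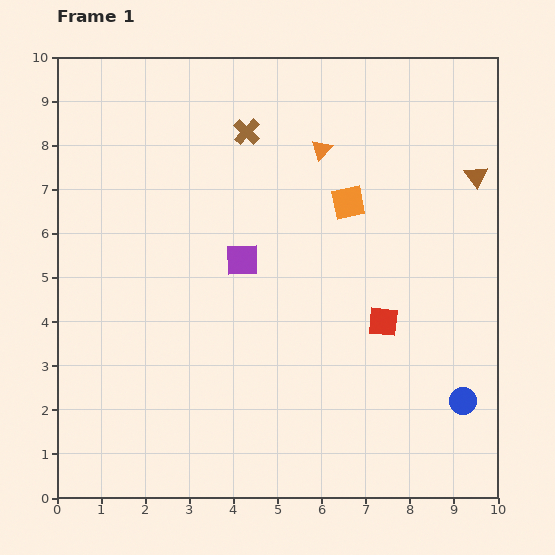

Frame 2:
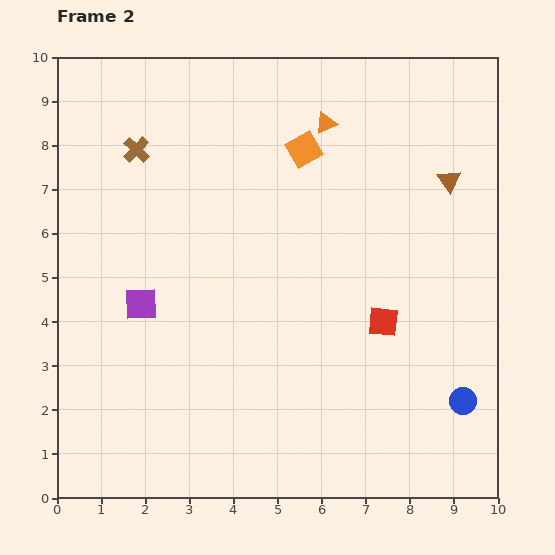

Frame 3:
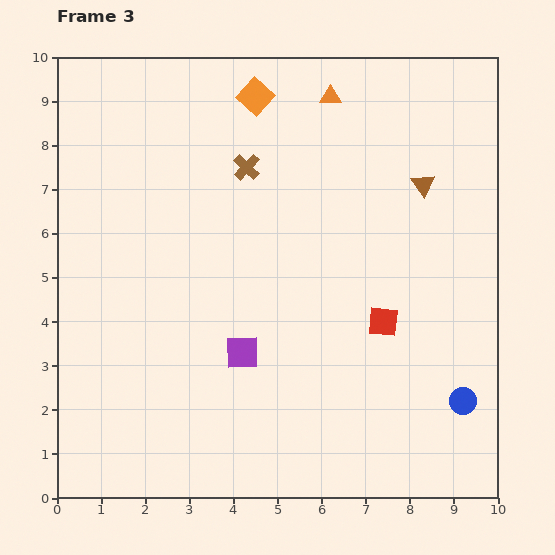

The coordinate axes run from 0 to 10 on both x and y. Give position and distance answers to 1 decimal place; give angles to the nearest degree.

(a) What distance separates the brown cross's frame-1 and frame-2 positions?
2.5

The brown cross moved from (4.3, 8.3) to (1.8, 7.9), a distance of √(2.5² + 0.4²) ≈ 2.5.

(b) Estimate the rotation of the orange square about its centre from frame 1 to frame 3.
37° counter-clockwise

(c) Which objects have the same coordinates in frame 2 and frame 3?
the red square, the blue circle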